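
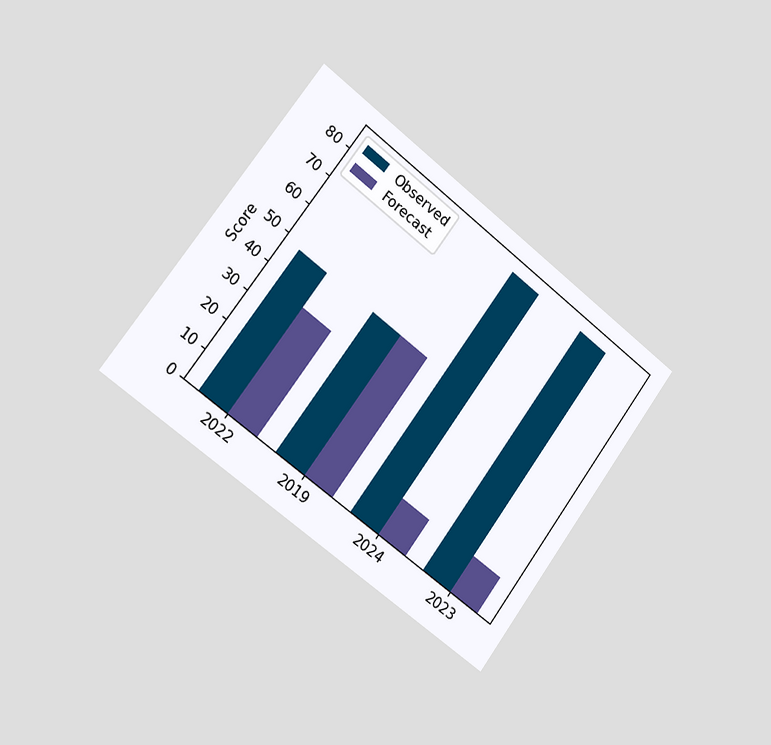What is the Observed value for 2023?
84

The chart is tilted about 37° clockwise and viewed slightly from the left. The Observed bar at 2023 reaches 84 on the y-axis.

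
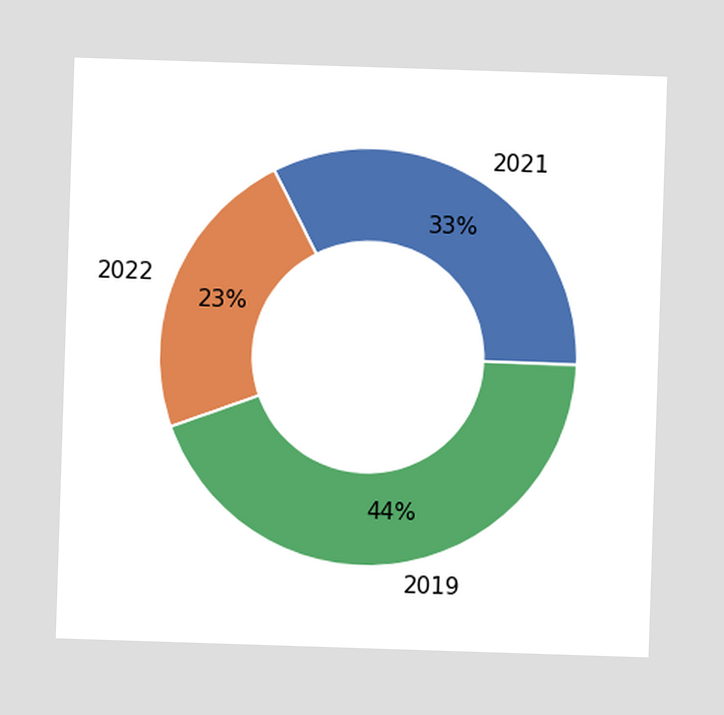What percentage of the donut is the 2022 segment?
The 2022 segment takes up 23% of the ring.

23%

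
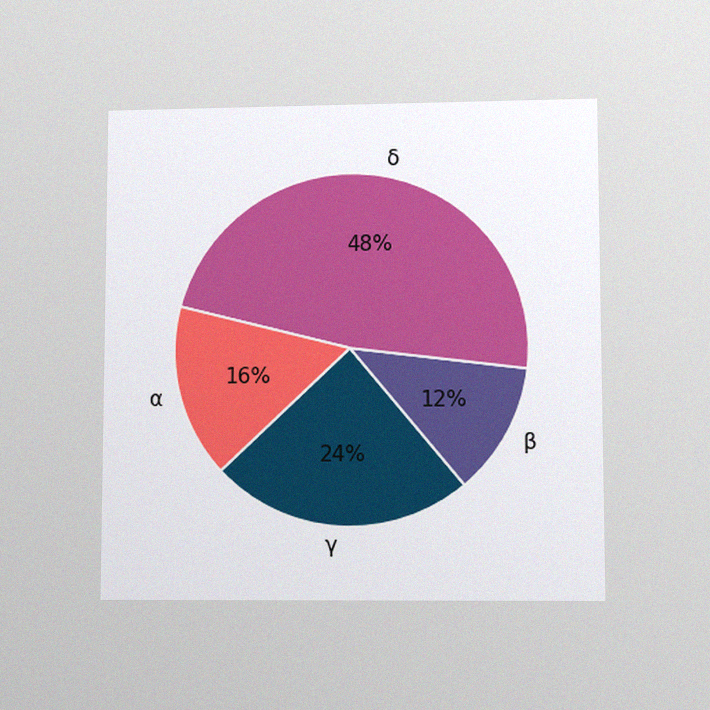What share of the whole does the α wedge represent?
16%

The chart is viewed at a slight angle, with some photo noise. The α slice takes up 16% of the pie.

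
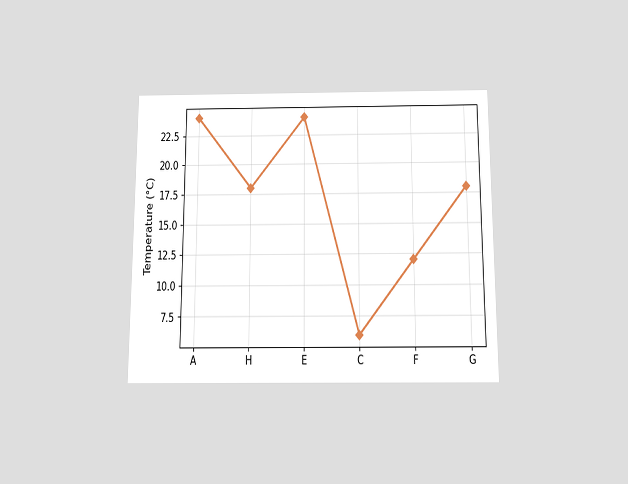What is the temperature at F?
12°C

The chart is viewed slightly from below. At F, the line is at 12°C.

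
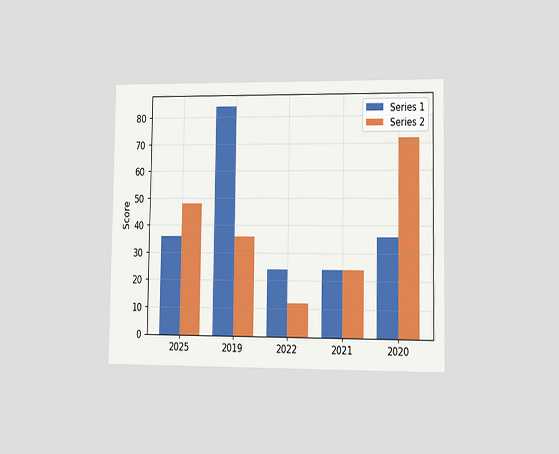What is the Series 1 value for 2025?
The chart is viewed slightly from the right. The Series 1 bar at 2025 reaches 36 on the y-axis.

36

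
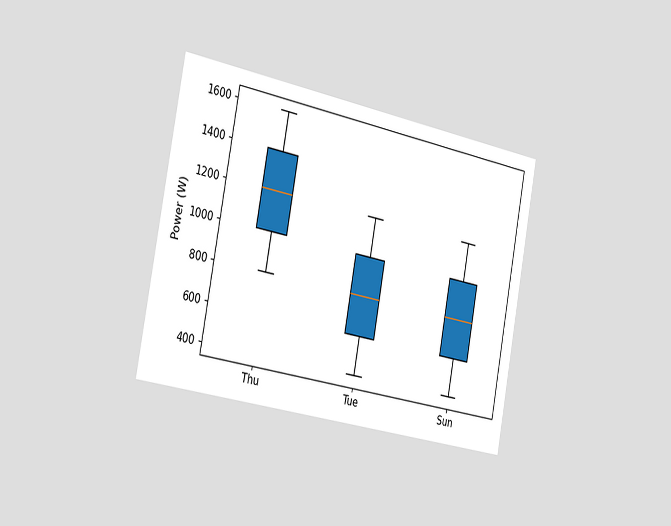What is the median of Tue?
800W

The chart is tilted about 11° clockwise and viewed slightly from the left. The median line in the Tue box sits at 800W.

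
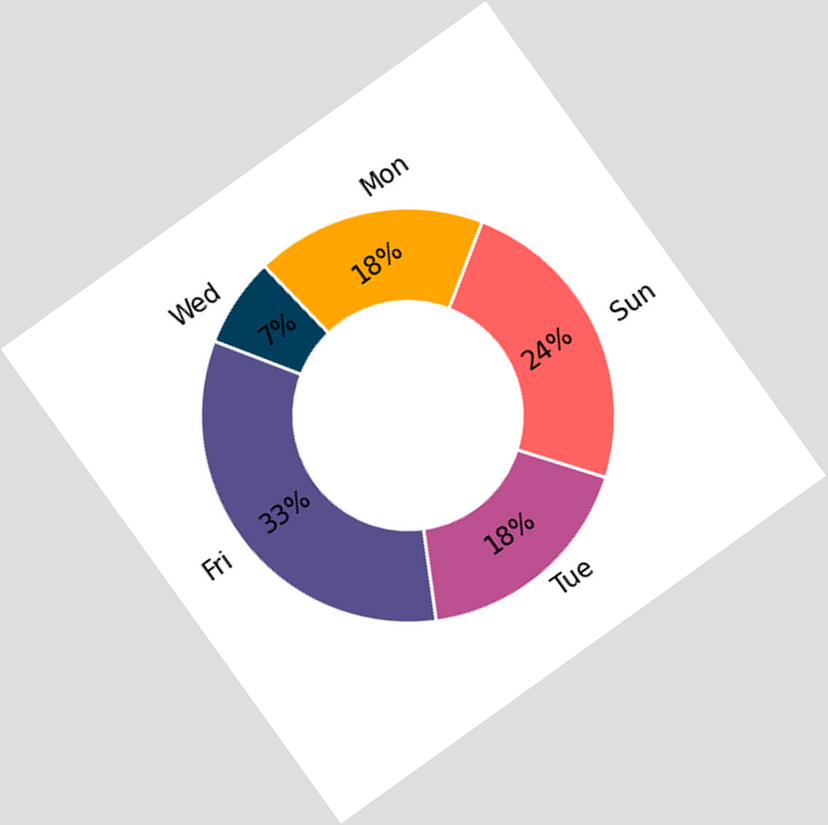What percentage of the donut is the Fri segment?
The chart is tilted about 36° counter-clockwise. The Fri segment takes up 33% of the ring.

33%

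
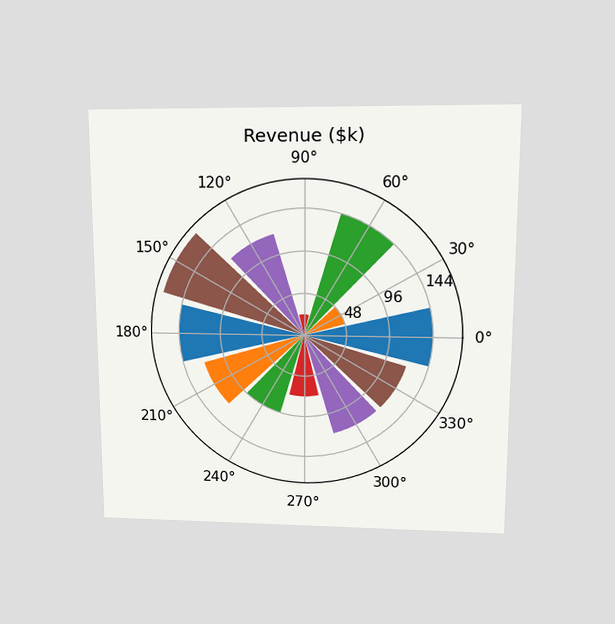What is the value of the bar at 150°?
$168k

The chart is viewed at a slight angle. The bar at 150° reaches $168k on the radial axis.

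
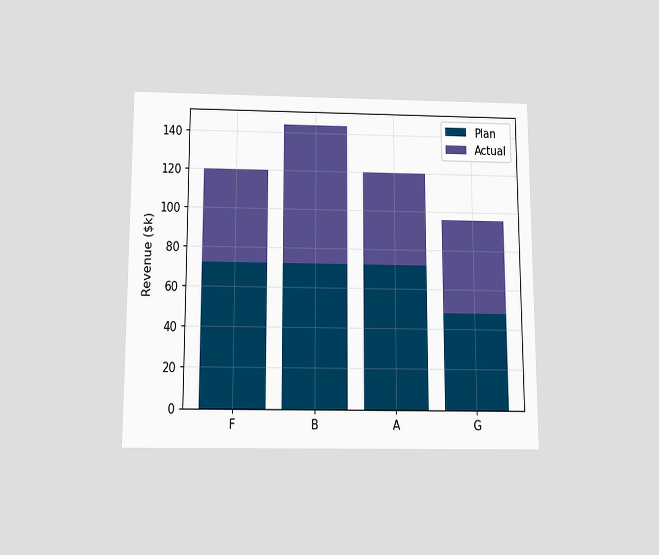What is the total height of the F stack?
The chart is viewed slightly from below. The F stack's top reaches $120k on the y-axis.

$120k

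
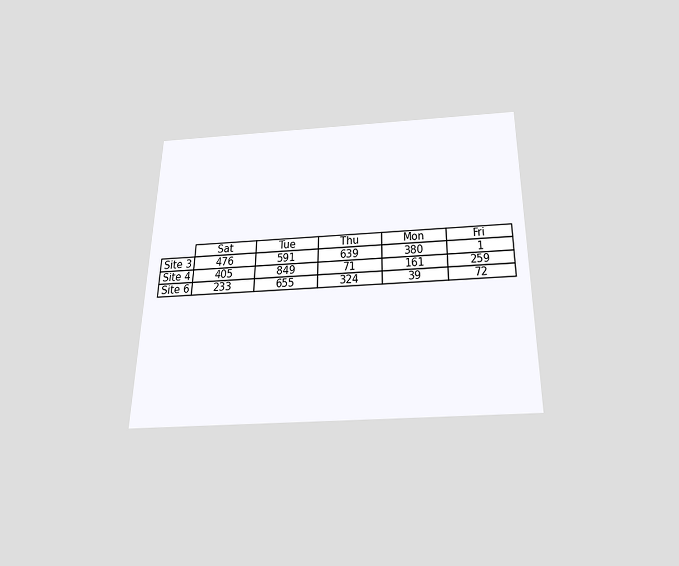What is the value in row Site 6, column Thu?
The chart is viewed slightly from below. The (Site 6, Thu) cell reads 324.

324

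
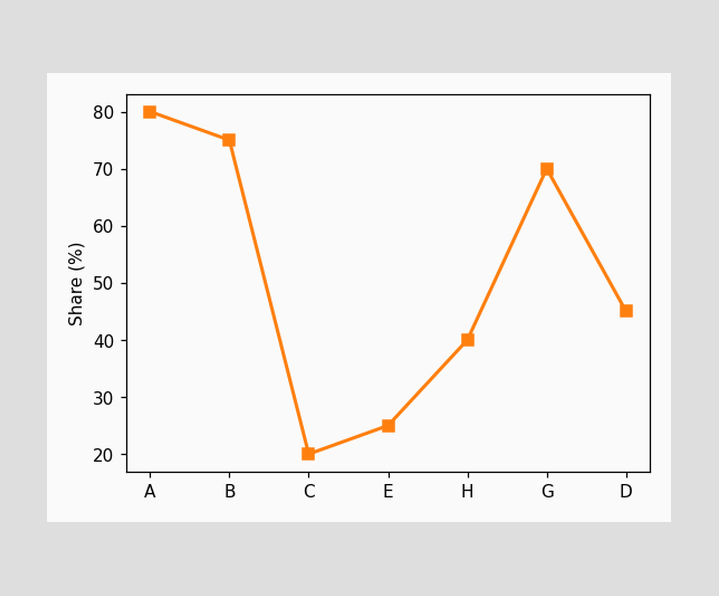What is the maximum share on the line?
The highest point is at A, and reading across to the y-axis gives 80%.

80%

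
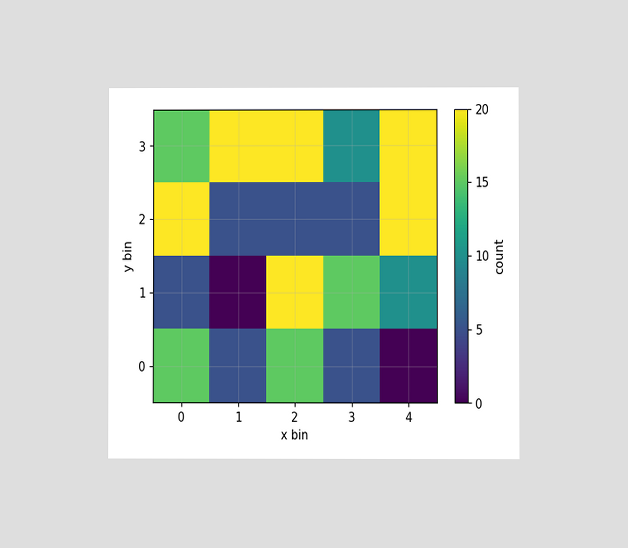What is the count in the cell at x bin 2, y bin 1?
The chart is viewed at a slight angle. Matching the cell (2, 1) against the colorbar gives 20.

20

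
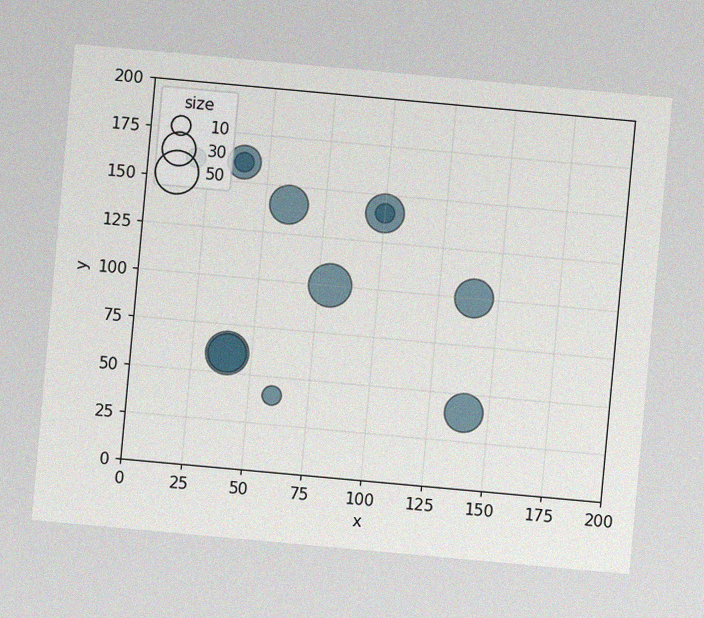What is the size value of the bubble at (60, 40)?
The chart is tilted about 5° clockwise, with some photo noise. Matching the bubble at (60, 40) against the size legend gives 10.

10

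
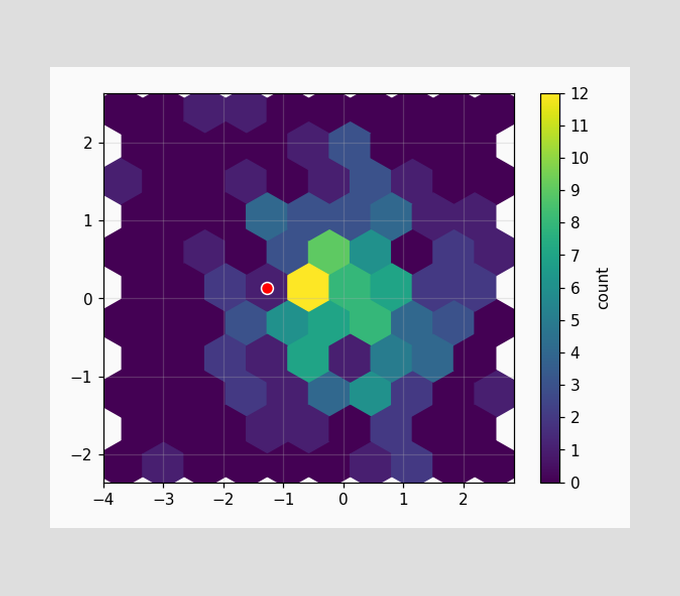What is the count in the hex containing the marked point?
The marked hex reads 1 on the colorbar.

1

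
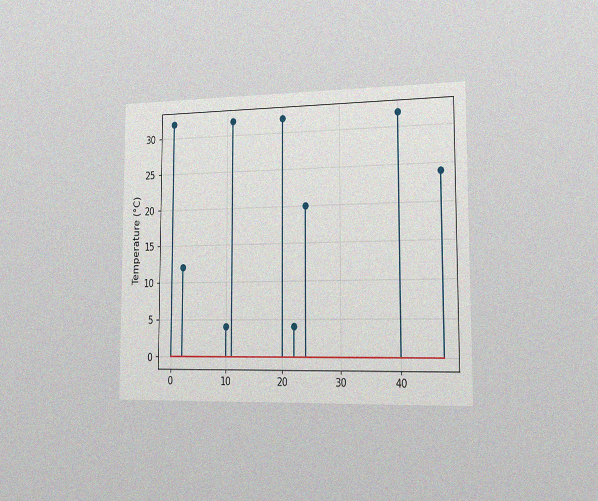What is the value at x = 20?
32°C

The chart is viewed slightly from the right, with some photo noise. The stem at x=20 reaches 32°C.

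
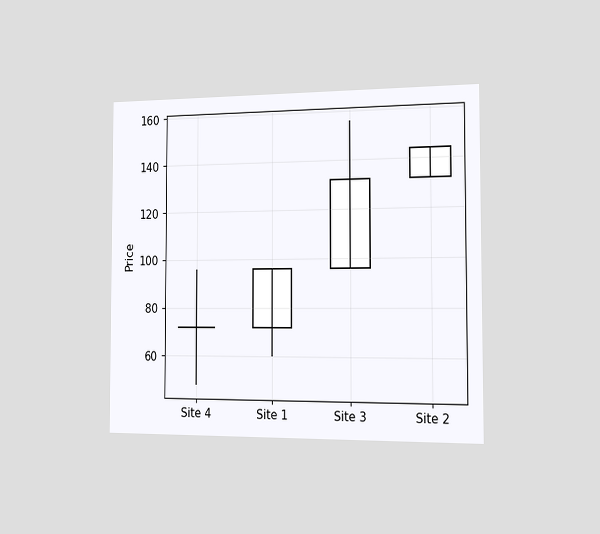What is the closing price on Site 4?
The chart is viewed slightly from the right. The Site 4 candle closes at 72.

72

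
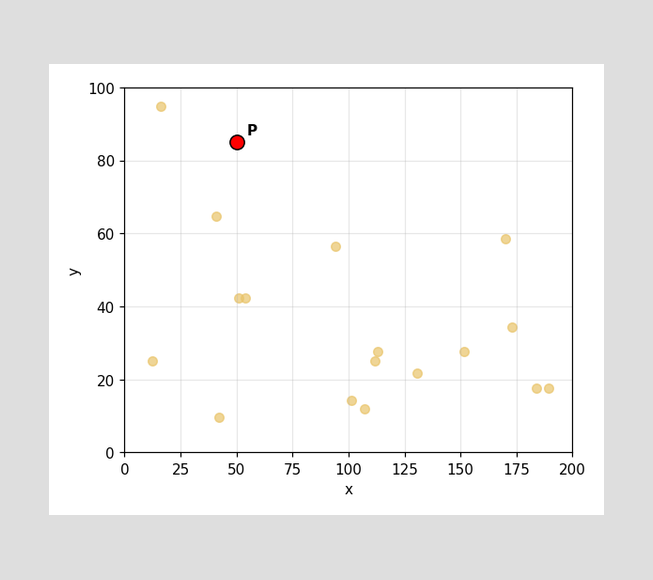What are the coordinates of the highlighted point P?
Following the gridlines from P to each axis, P sits at (50, 85).

(50, 85)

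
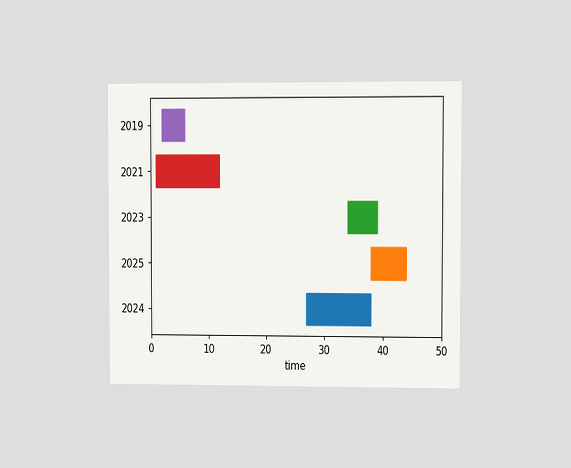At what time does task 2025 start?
The chart is viewed at a slight angle. The 2025 bar begins at t=38.

38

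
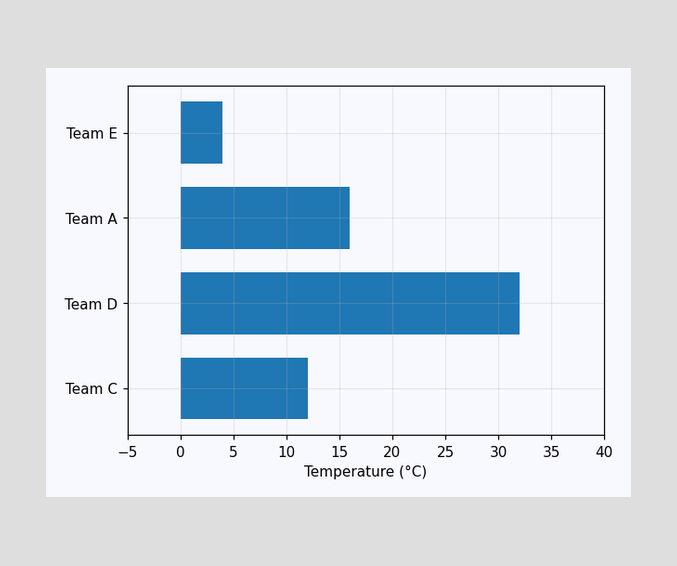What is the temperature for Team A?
16°C

Reading along the chart's x-axis, the Team A bar reaches 16°C.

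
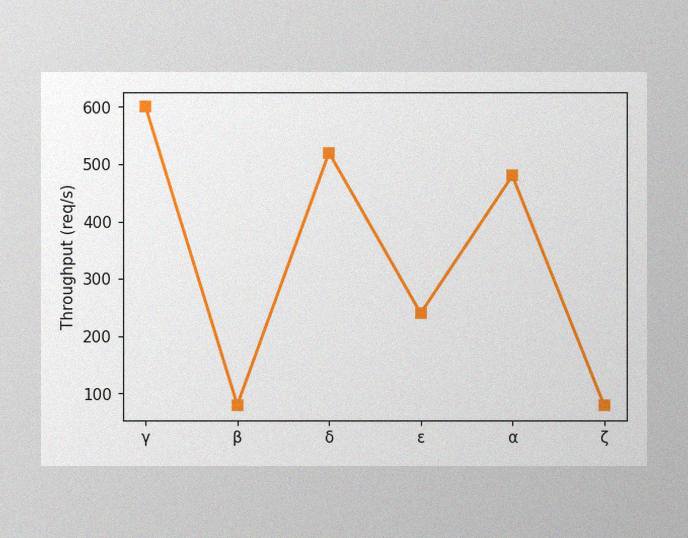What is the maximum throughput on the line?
The image has some photo noise and uneven lighting. The highest point is at γ, and reading across to the y-axis gives 600req/s.

600req/s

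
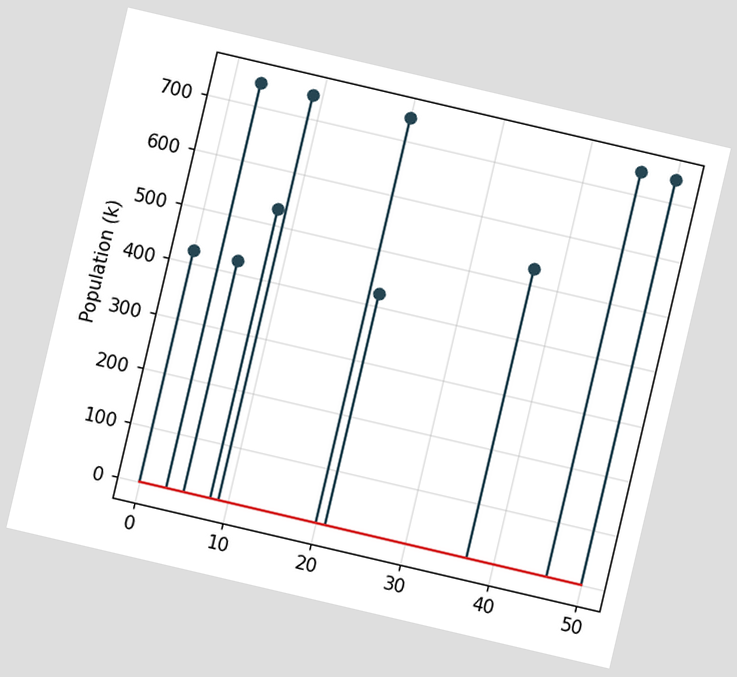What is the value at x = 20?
742k

The chart is tilted about 13° clockwise. The stem at x=20 reaches 742k.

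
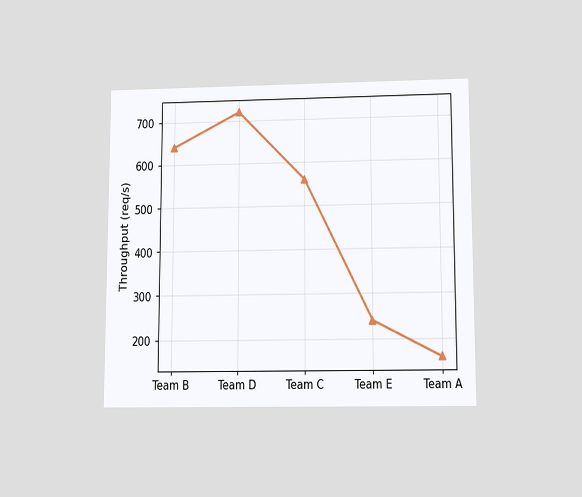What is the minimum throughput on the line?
The chart is viewed slightly from below. The lowest point is at Team A, and reading across to the y-axis gives 160req/s.

160req/s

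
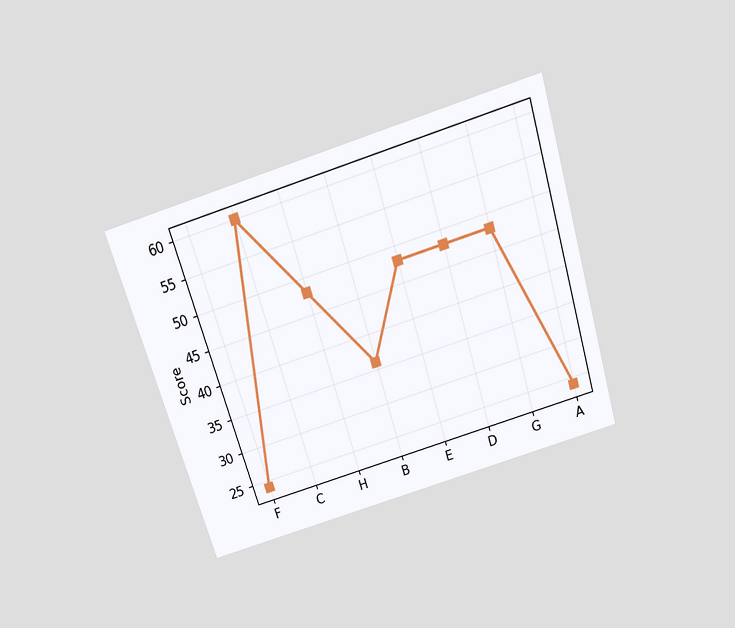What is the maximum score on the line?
The chart is tilted about 17° counter-clockwise and viewed slightly from above. The highest point is at C, and reading across to the y-axis gives 60.

60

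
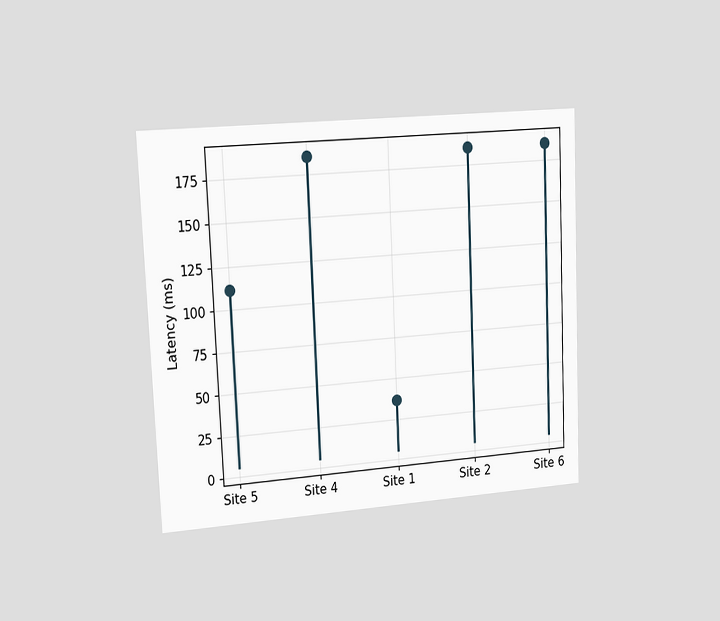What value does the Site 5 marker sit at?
111ms

The chart is tilted about 3° counter-clockwise and viewed slightly from the left. The Site 5 marker sits at 111ms.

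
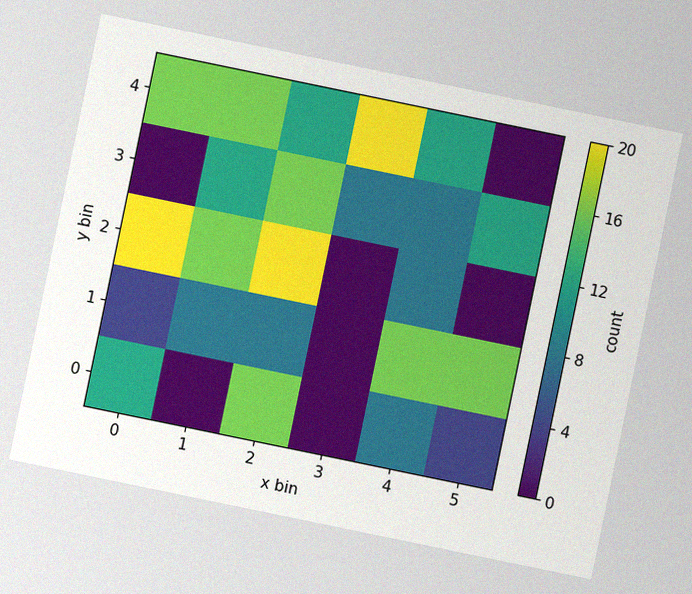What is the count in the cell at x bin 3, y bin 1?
0

The chart is tilted about 12° clockwise, with some photo noise. Matching the cell (3, 1) against the colorbar gives 0.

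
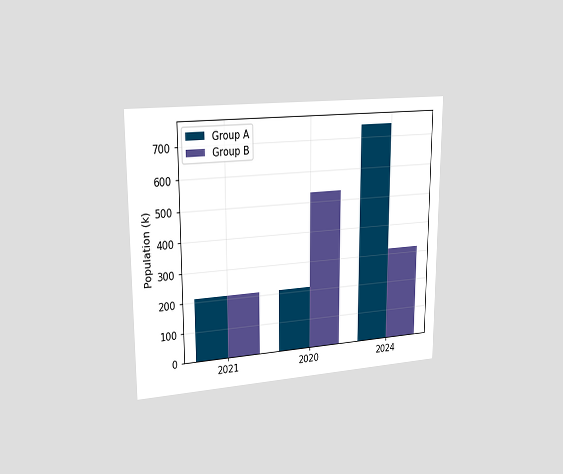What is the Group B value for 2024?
The chart is viewed slightly from the left. The Group B bar at 2024 reaches 318k on the y-axis.

318k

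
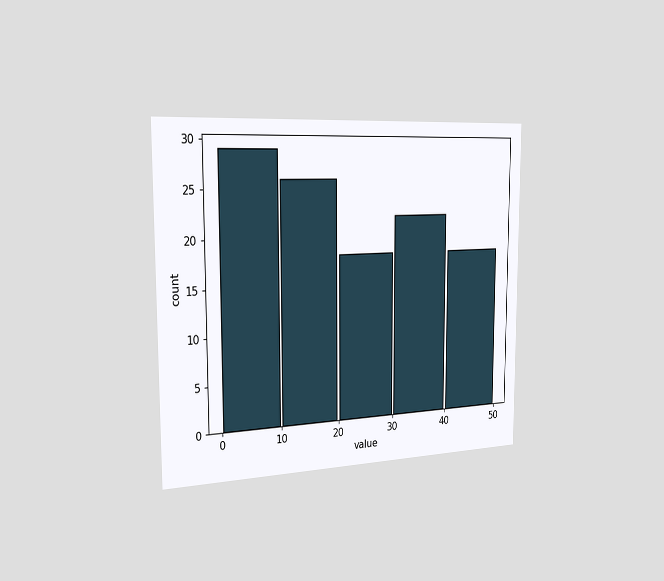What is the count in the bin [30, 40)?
The chart is viewed slightly from the left. The [30, 40) bin has height 22.

22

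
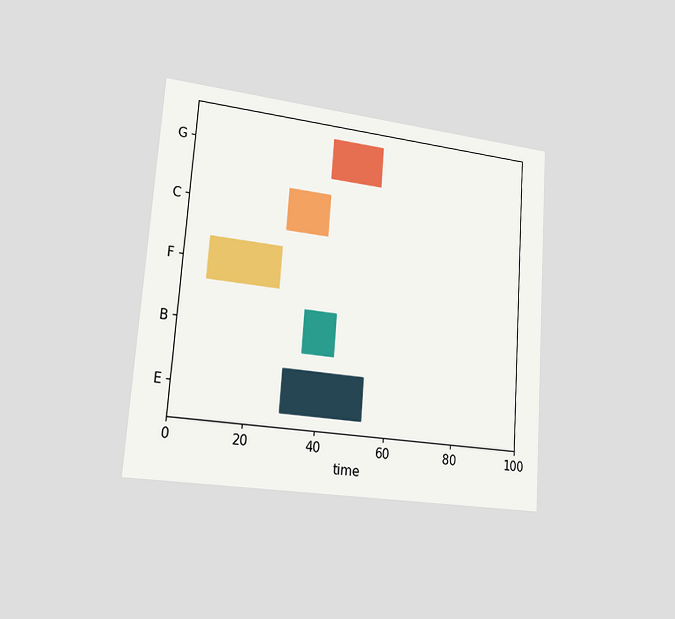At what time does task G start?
40

The chart is tilted about 4° clockwise and viewed slightly from the left. The G bar begins at t=40.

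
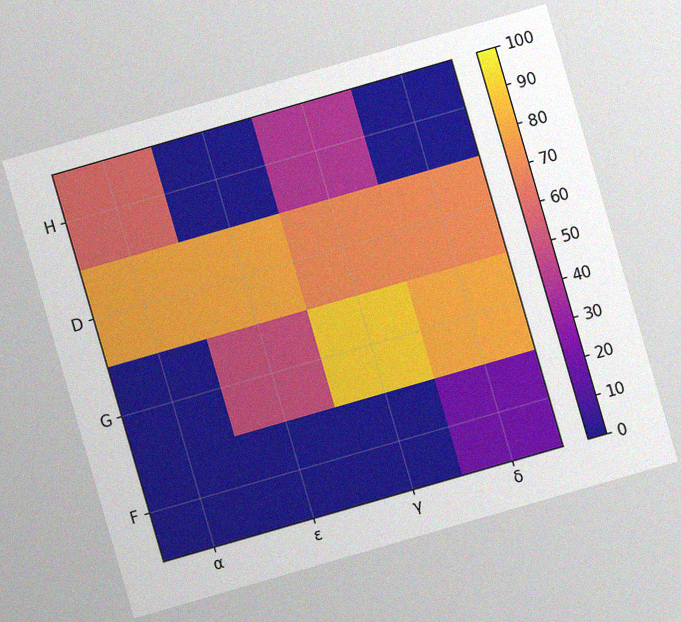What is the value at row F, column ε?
0

The chart is tilted about 16° counter-clockwise, with some photo noise. Matching cell (F, ε) against the colorbar gives 0.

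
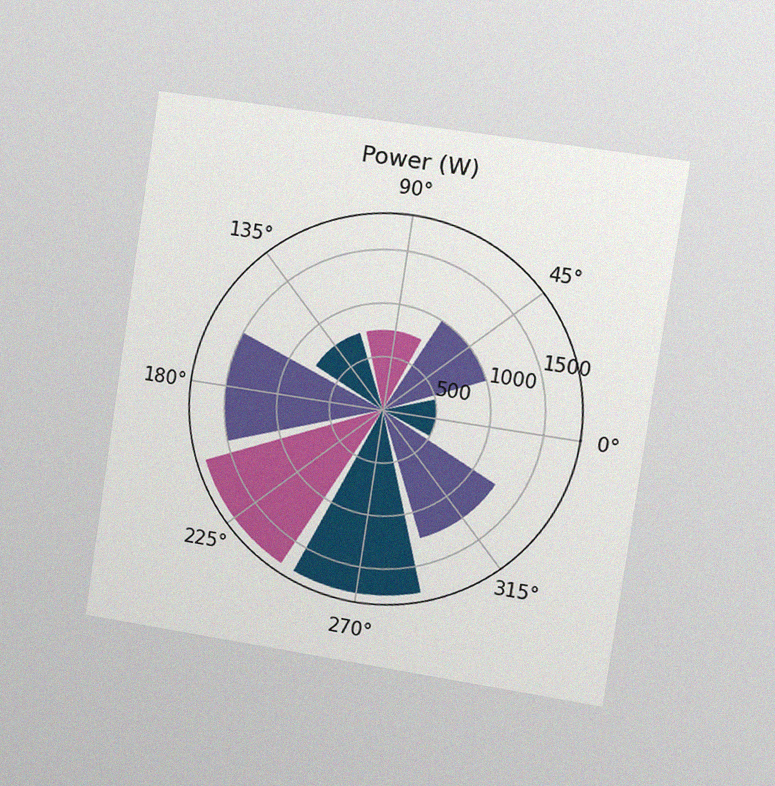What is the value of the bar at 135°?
The chart is tilted about 9° clockwise and viewed slightly from the right, with some photo noise. The bar at 135° reaches 750W on the radial axis.

750W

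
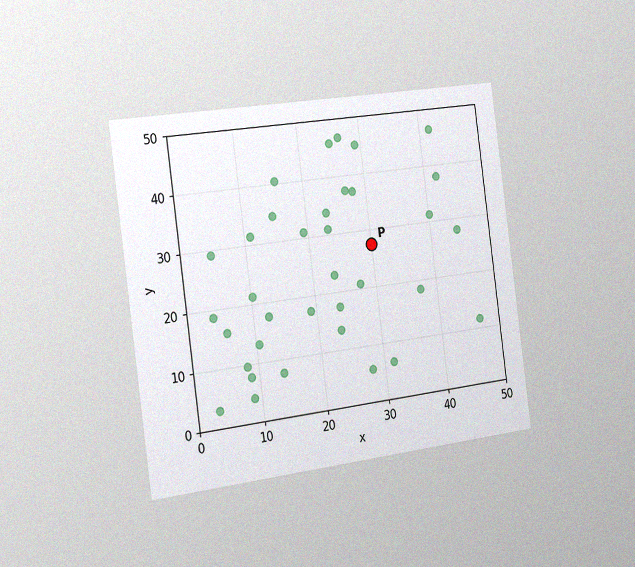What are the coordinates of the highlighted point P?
(30, 27.5)

The chart is tilted about 8° counter-clockwise and viewed slightly from the left, with some photo noise. Following the gridlines from P to each axis, P sits at (30, 27.5).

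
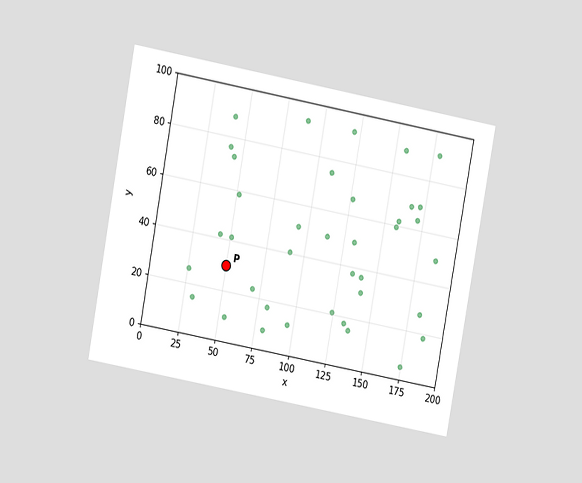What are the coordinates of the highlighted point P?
The chart is tilted about 10° clockwise and viewed at a slight angle. Following the gridlines from P to each axis, P sits at (50, 30).

(50, 30)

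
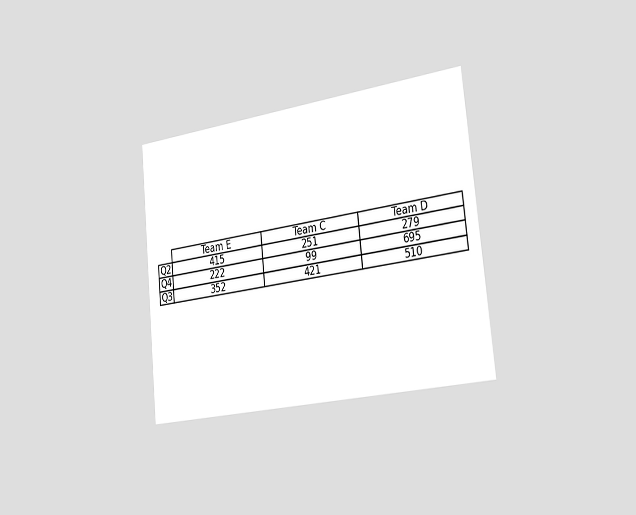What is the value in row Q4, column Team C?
99

The chart is tilted about 6° counter-clockwise and viewed slightly from the right. The (Q4, Team C) cell reads 99.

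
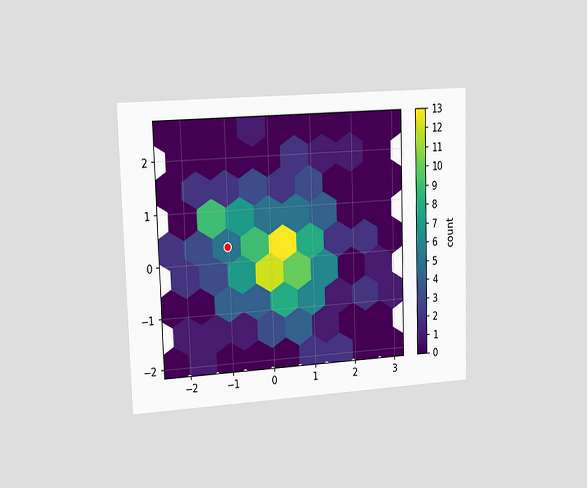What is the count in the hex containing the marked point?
The chart is viewed slightly from the left. The marked hex reads 5 on the colorbar.

5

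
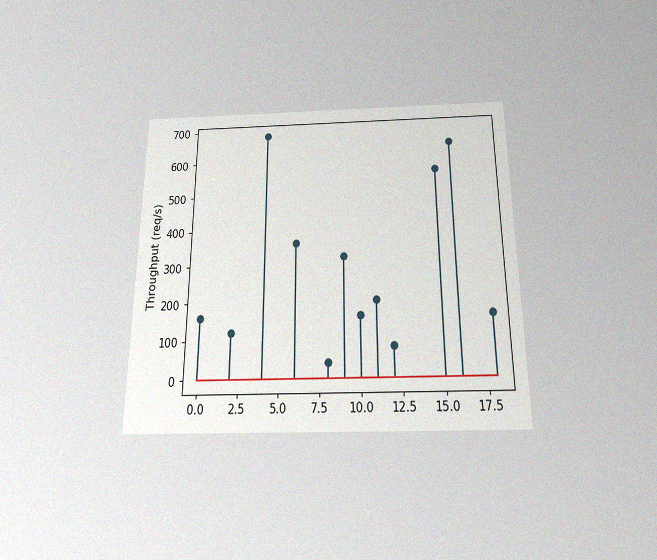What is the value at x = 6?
The chart is viewed slightly from below, with some photo noise. The stem at x=6 reaches 360req/s.

360req/s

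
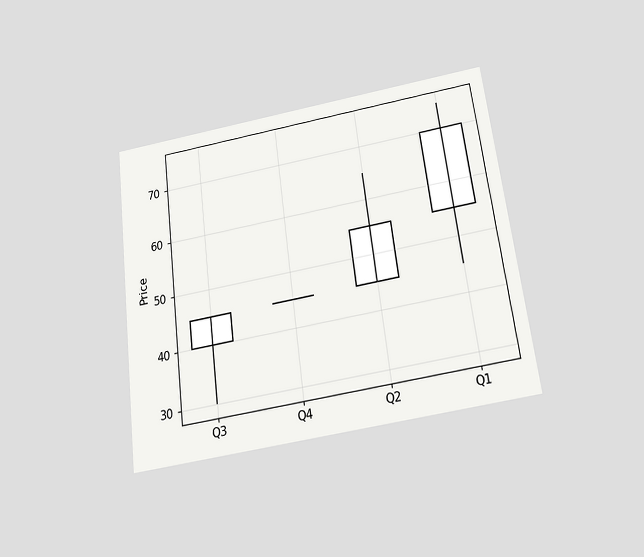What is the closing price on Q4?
45

The chart is tilted about 7° counter-clockwise and viewed slightly from below. The Q4 candle closes at 45.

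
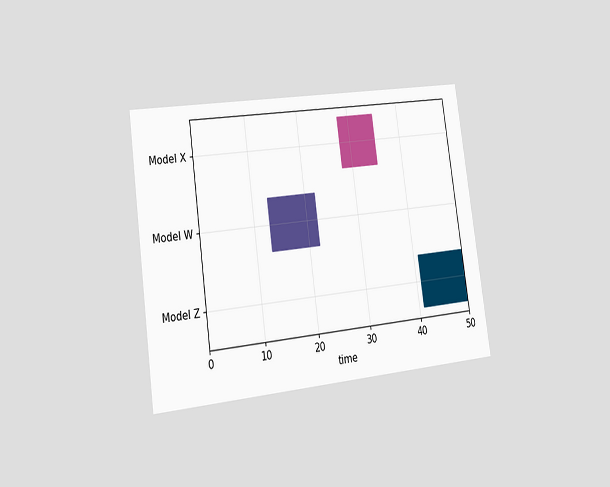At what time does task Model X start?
28

The chart is tilted about 8° counter-clockwise and viewed slightly from the left. The Model X bar begins at t=28.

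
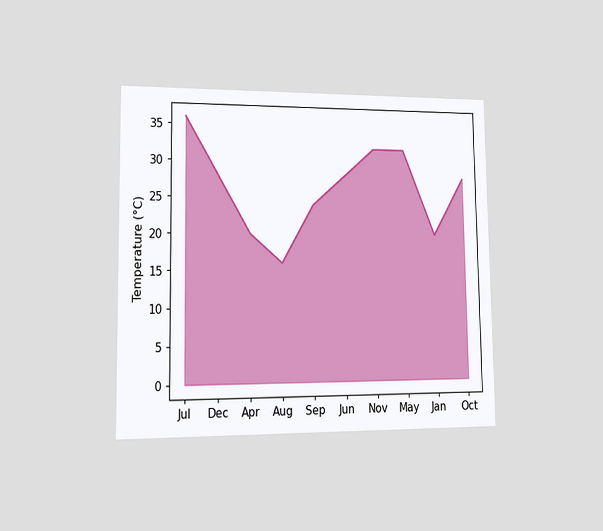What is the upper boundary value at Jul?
36°C

The chart is viewed slightly from the left. At Jul the upper boundary is at 36°C.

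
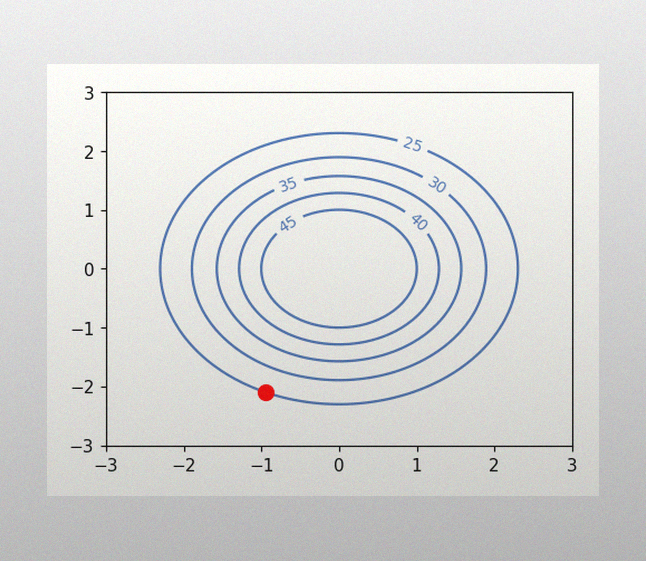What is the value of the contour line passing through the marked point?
The image has some photo noise and uneven lighting. The marked point sits on the contour labelled 25.

25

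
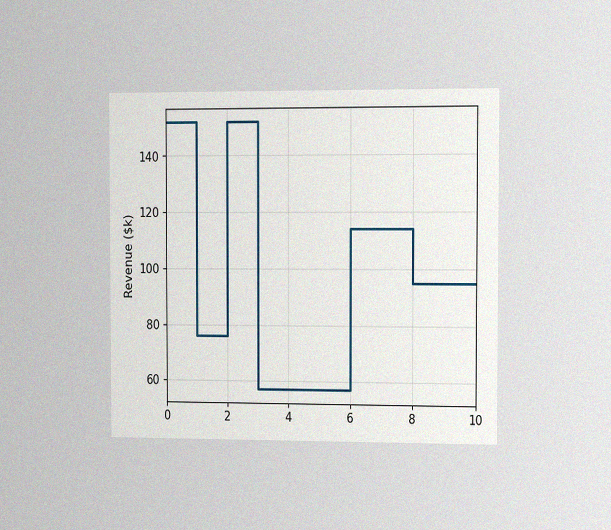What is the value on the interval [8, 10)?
$95k

The chart is viewed slightly from the right, with some photo noise. On [8, 10) the step sits at $95k.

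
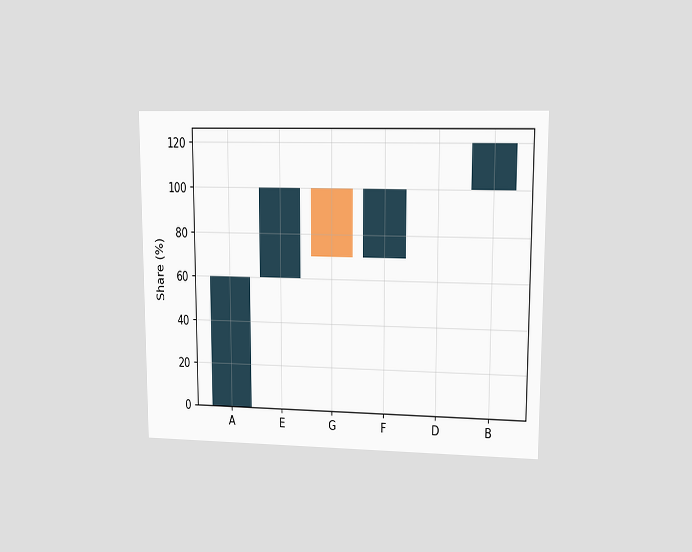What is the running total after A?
60%

The chart is viewed at a slight angle. After A the running total reaches 60%.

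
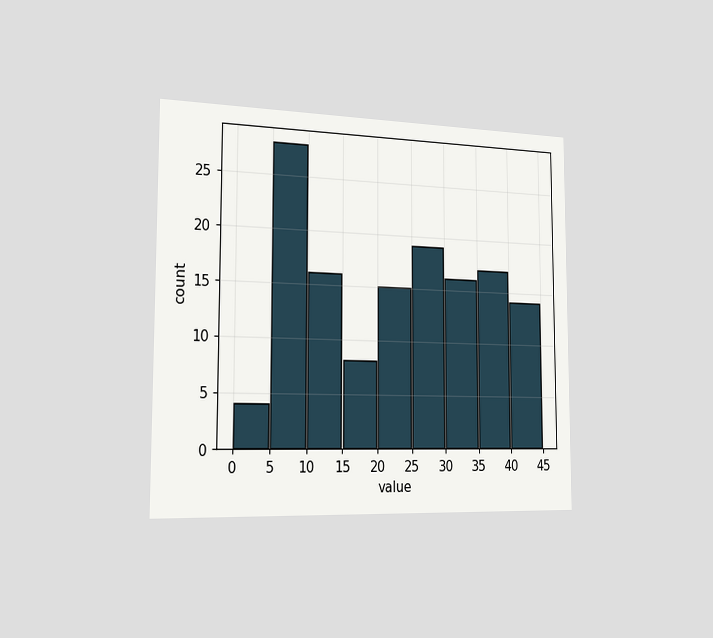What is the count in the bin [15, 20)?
The chart is viewed slightly from the left. The [15, 20) bin has height 8.

8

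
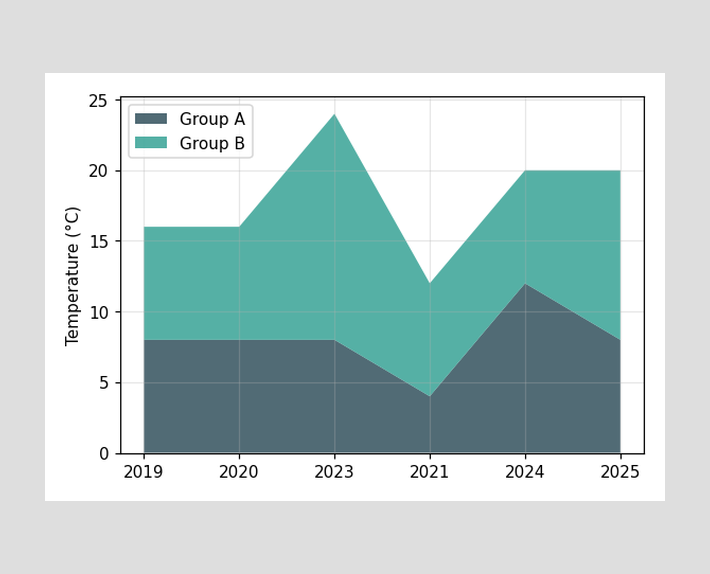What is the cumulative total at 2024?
The stacked total at 2024 reaches 20°C.

20°C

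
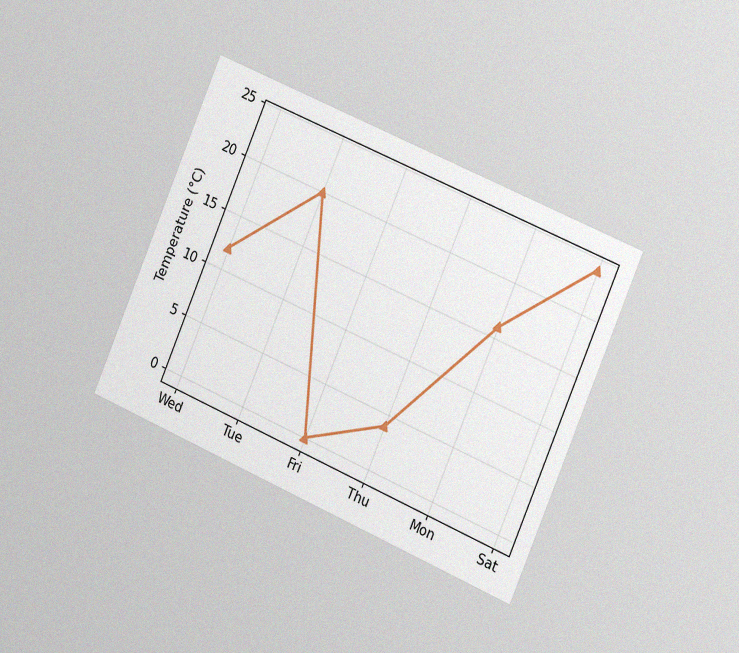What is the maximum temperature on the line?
The chart is tilted about 23° clockwise and viewed slightly from the right, with some photo noise. The highest point is at Sat, and reading across to the y-axis gives 24°C.

24°C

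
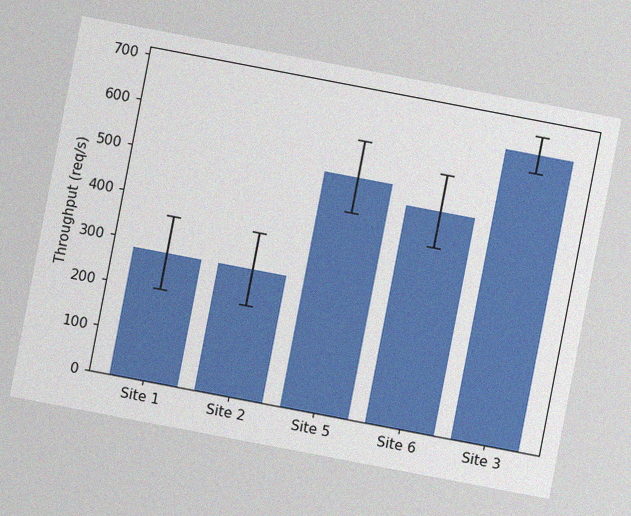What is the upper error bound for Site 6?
560req/s

The chart is tilted about 11° clockwise, with some photo noise. The Site 6 bar's upper whisker reaches 560req/s.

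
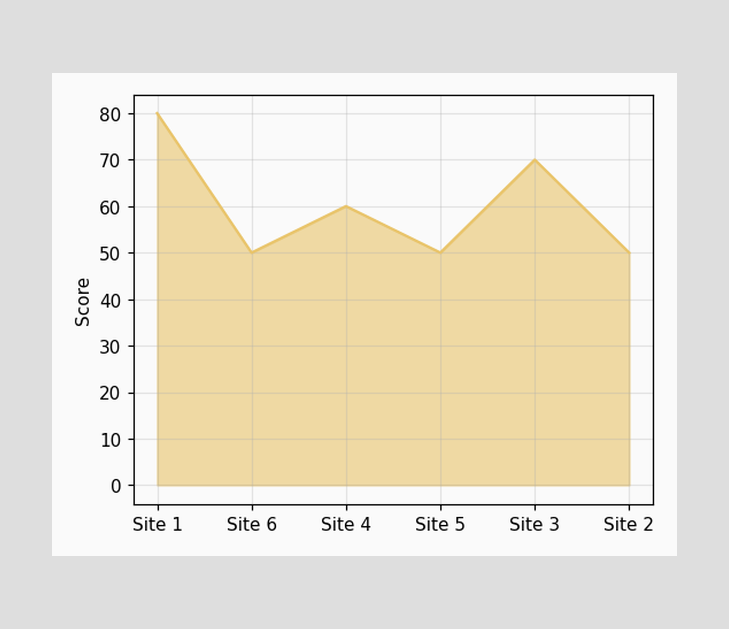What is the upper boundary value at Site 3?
70

At Site 3 the upper boundary is at 70.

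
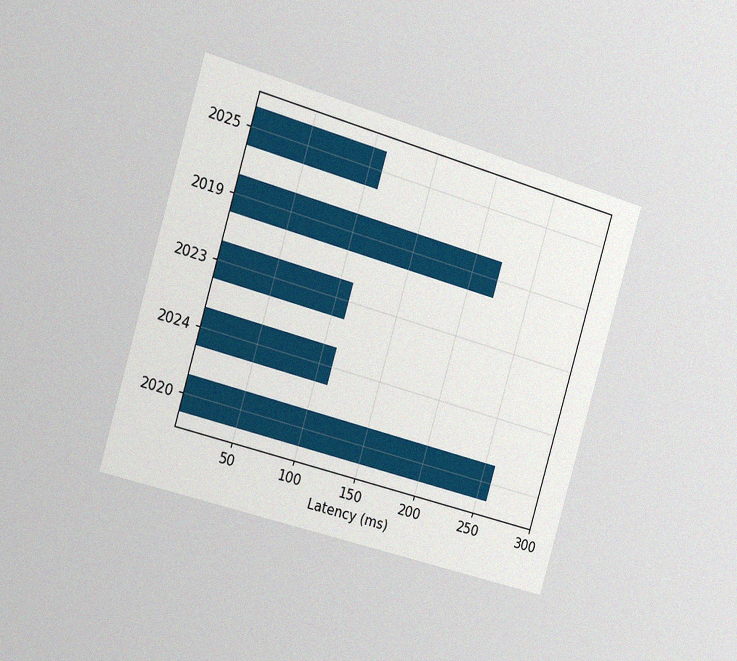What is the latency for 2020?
259ms

The chart is tilted about 16° clockwise and viewed slightly from the left, with some photo noise. Reading along the chart's x-axis, the 2020 bar reaches 259ms.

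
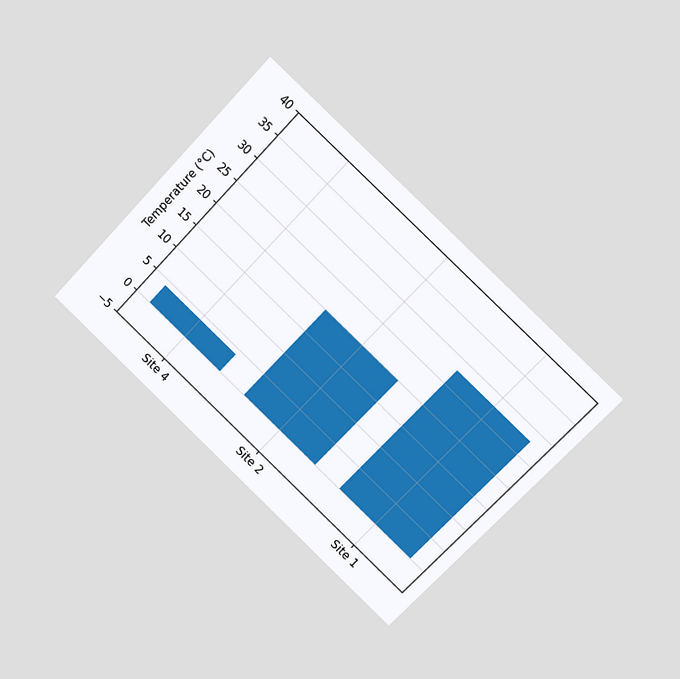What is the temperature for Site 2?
The chart is tilted about 44° clockwise and viewed at a slight angle. Reading along the chart's y-axis, the Site 2 bar reaches 20°C.

20°C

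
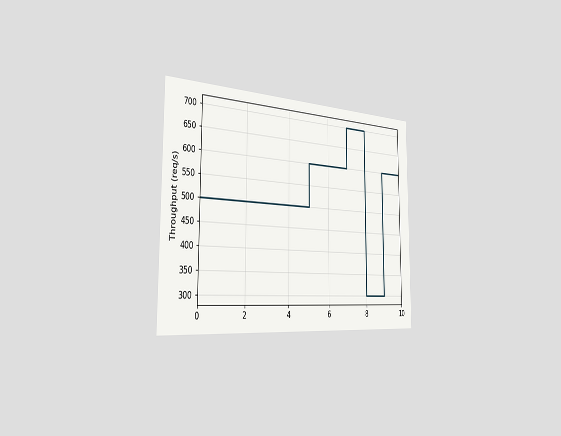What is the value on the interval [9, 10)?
600req/s

The chart is viewed slightly from the left. On [9, 10) the step sits at 600req/s.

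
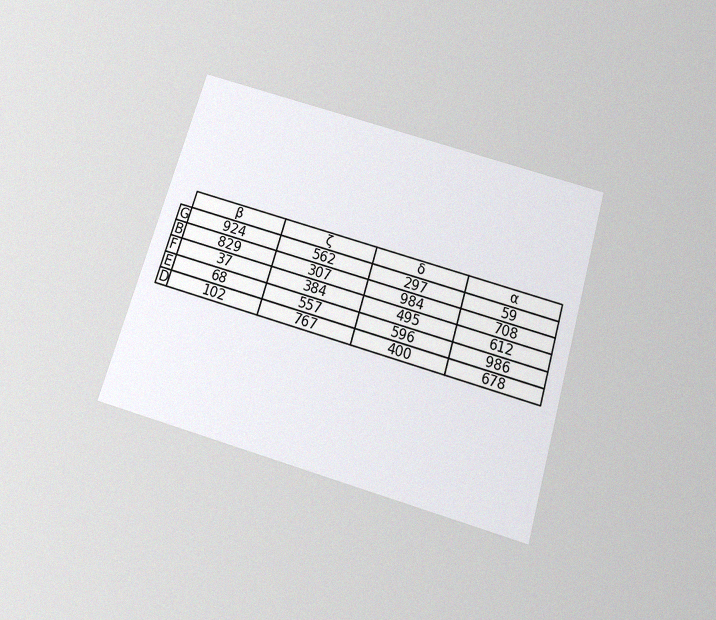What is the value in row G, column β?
924

The chart is tilted about 17° clockwise and viewed slightly from below, with some photo noise. The (G, β) cell reads 924.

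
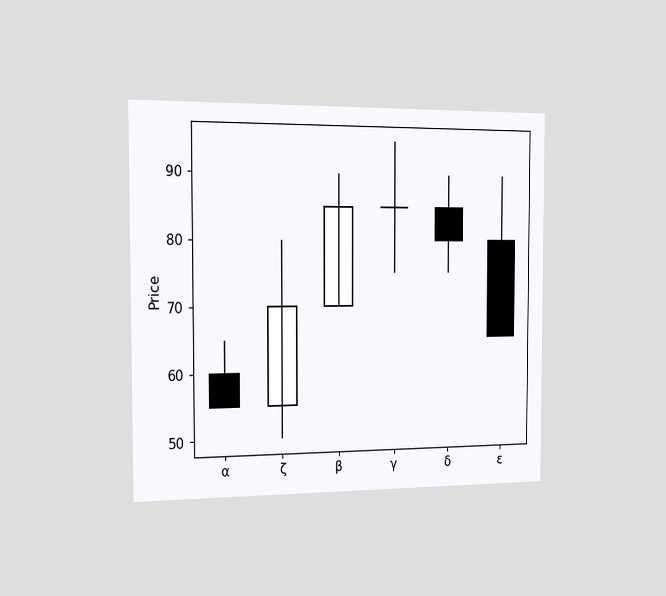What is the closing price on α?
55

The chart is viewed slightly from the left. The α candle closes at 55.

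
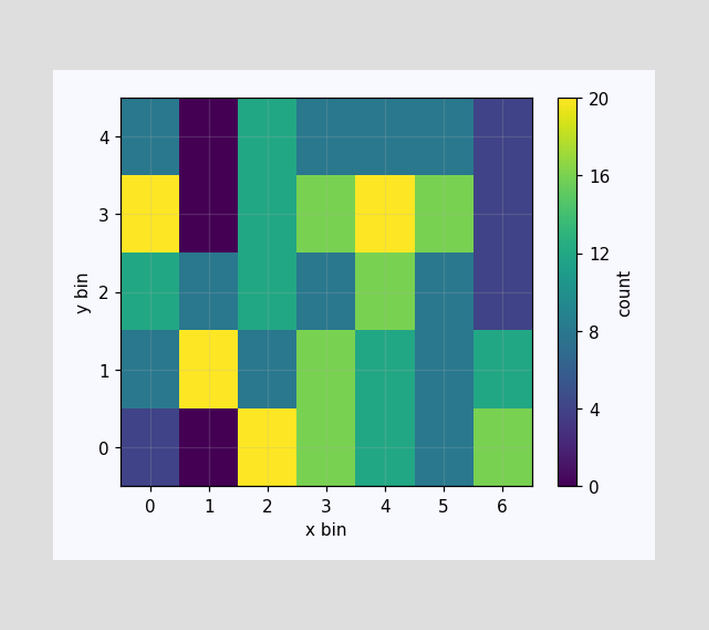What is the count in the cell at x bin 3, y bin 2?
Matching the cell (3, 2) against the colorbar gives 8.

8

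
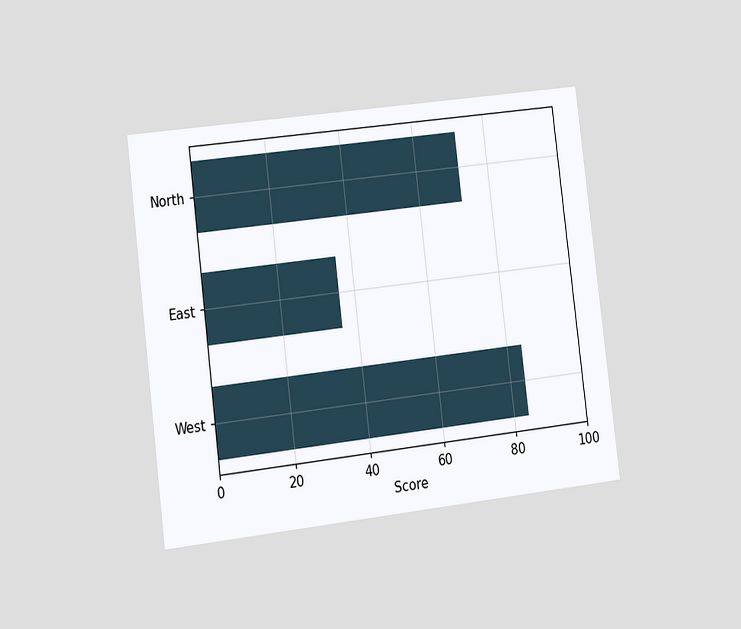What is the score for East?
The chart is tilted about 7° counter-clockwise and viewed slightly from the left. Reading along the chart's x-axis, the East bar reaches 36.

36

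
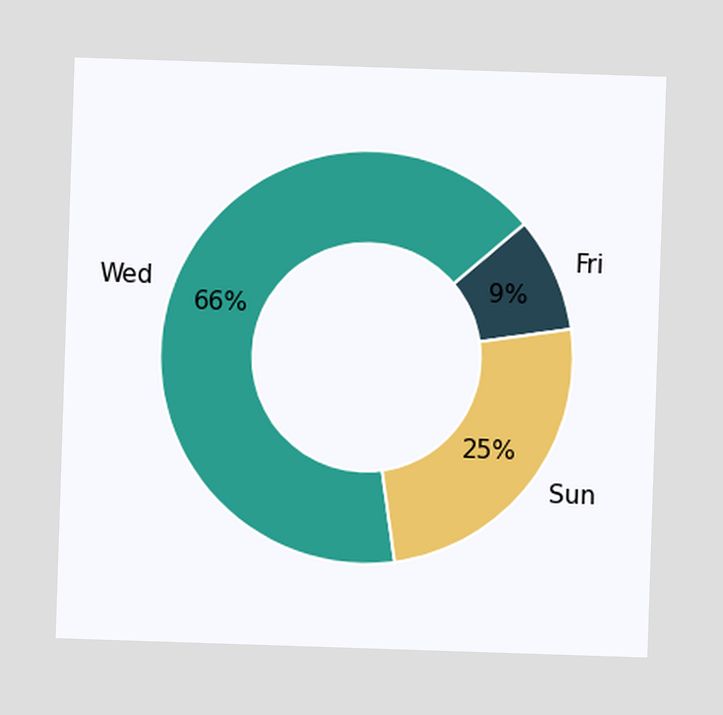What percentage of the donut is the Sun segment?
The Sun segment takes up 25% of the ring.

25%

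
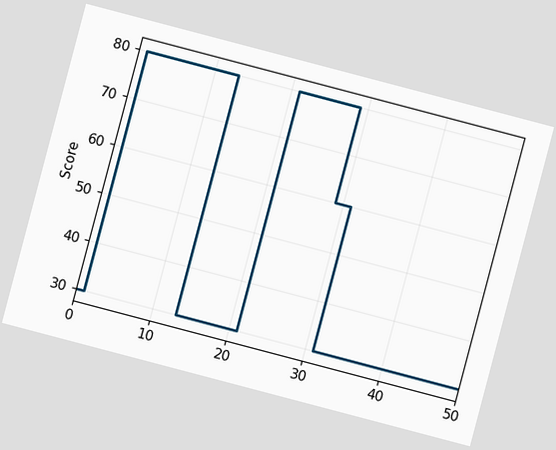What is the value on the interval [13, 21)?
The chart is tilted about 15° clockwise. On [13, 21) the step sits at 30.

30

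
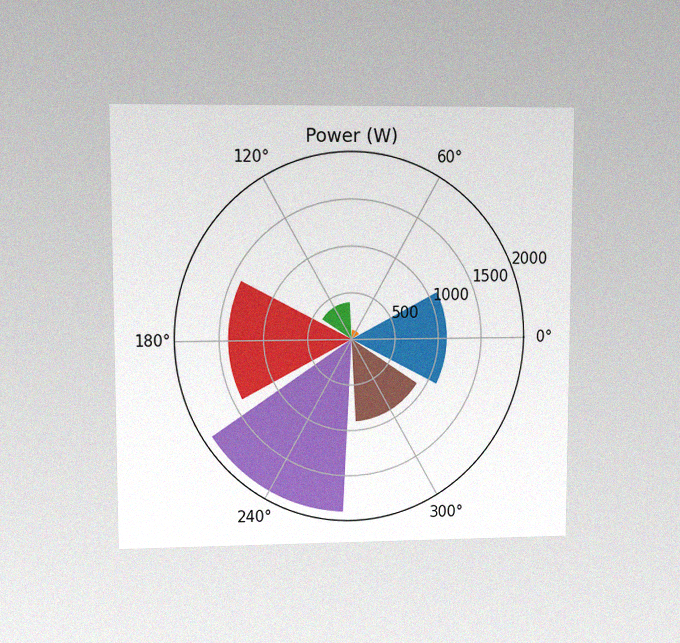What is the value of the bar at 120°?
The chart is viewed at a slight angle, with some photo noise. The bar at 120° reaches 400W on the radial axis.

400W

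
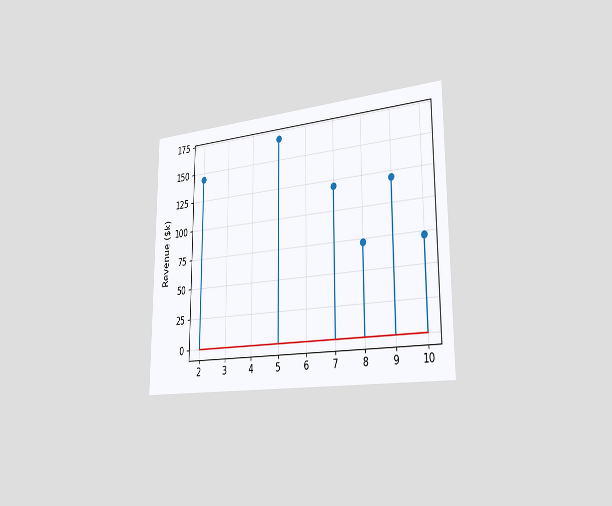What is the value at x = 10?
$72k

The chart is viewed slightly from the right. The stem at x=10 reaches $72k.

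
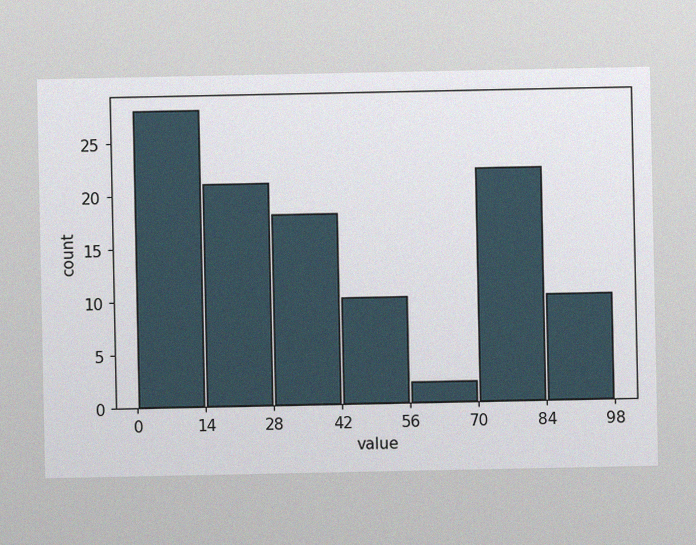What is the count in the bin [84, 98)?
The image has some photo noise and uneven lighting. The [84, 98) bin has height 10.

10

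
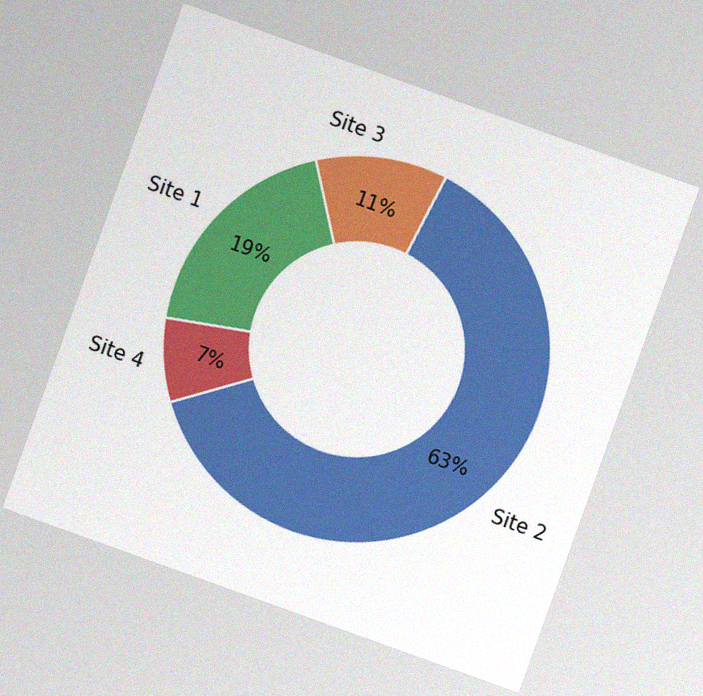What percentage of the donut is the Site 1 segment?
19%

The chart is tilted about 20° clockwise, with some photo noise. The Site 1 segment takes up 19% of the ring.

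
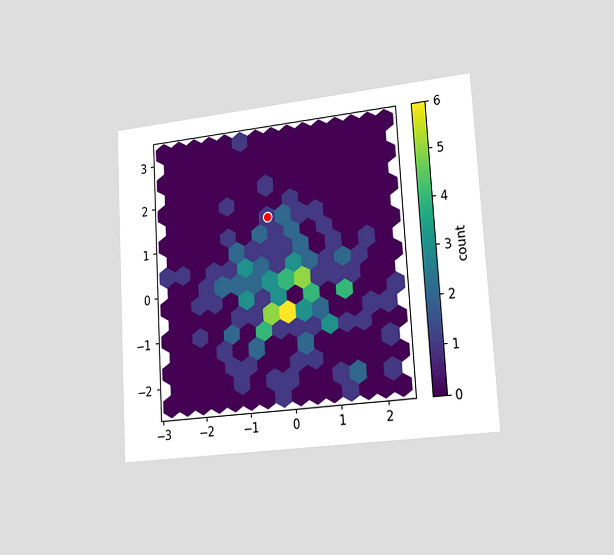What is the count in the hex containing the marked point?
1

The chart is tilted about 3° counter-clockwise and viewed slightly from the right. The marked hex reads 1 on the colorbar.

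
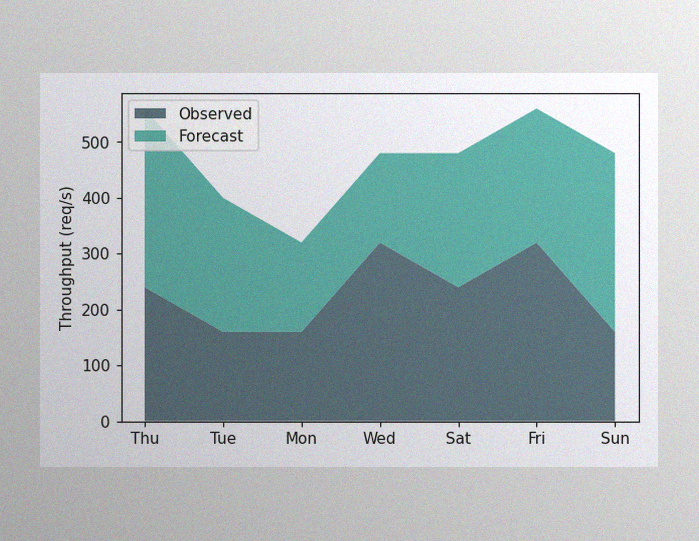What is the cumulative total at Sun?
The image has some photo noise and uneven lighting. The stacked total at Sun reaches 480req/s.

480req/s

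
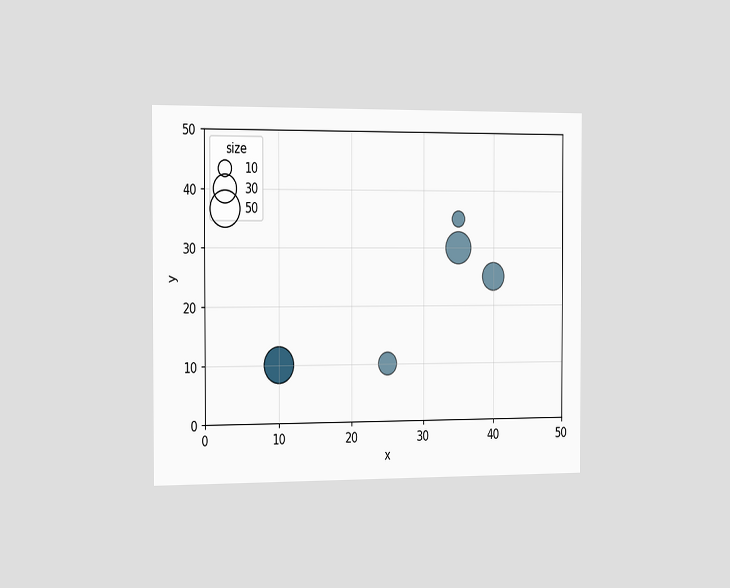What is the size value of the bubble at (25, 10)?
The chart is viewed slightly from the left. Matching the bubble at (25, 10) against the size legend gives 20.

20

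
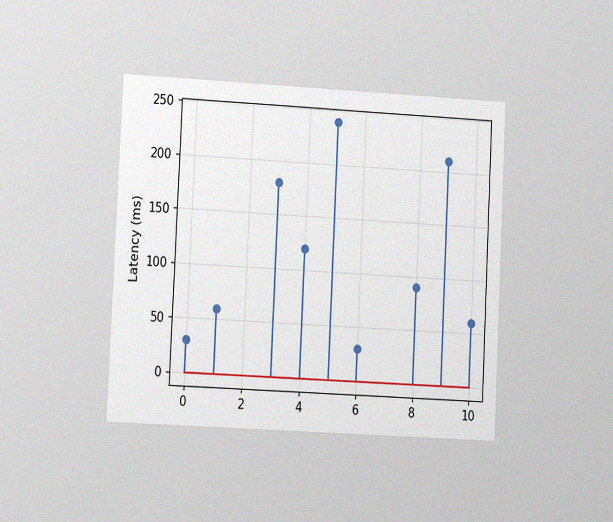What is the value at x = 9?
The chart is tilted about 3° clockwise and viewed slightly from the left, with some photo noise. The stem at x=9 reaches 210ms.

210ms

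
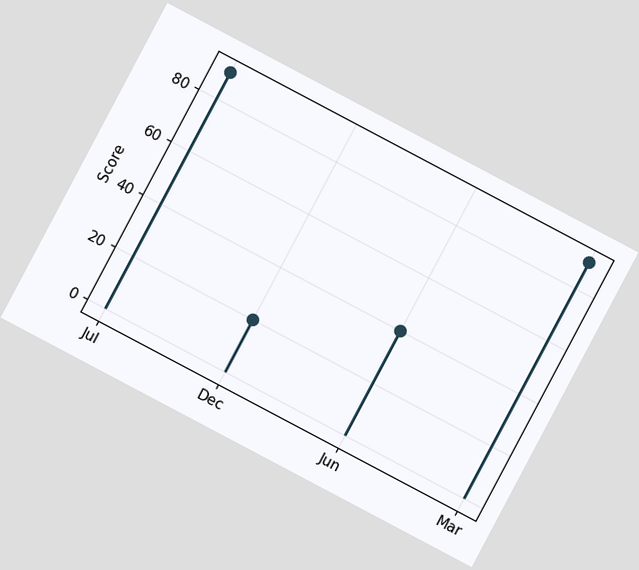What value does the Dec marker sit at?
20

The chart is tilted about 28° clockwise. The Dec marker sits at 20.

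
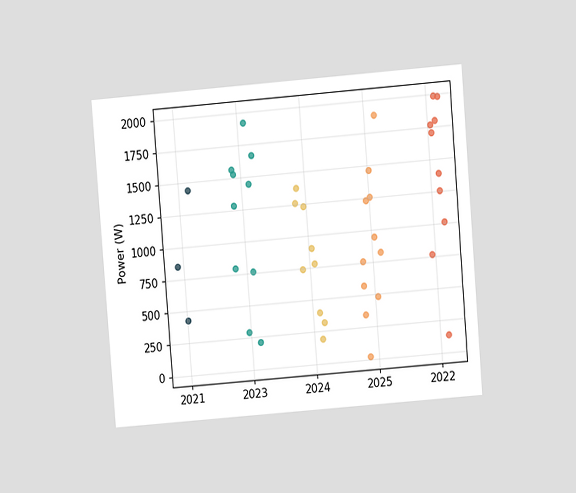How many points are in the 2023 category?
10

The chart is tilted about 5° counter-clockwise and viewed at a slight angle. Counting the markers in the 2023 column gives 10.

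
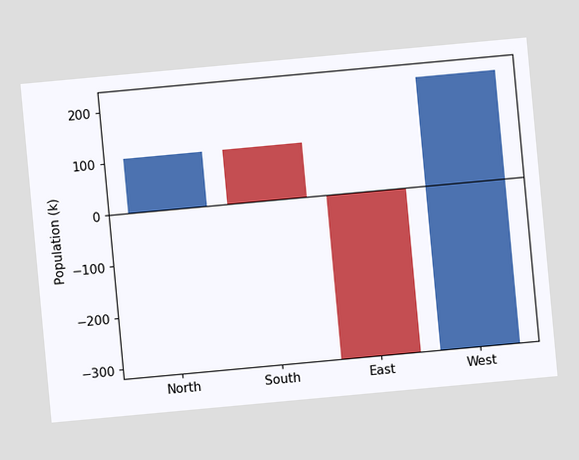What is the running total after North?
106k

The chart is tilted about 5° counter-clockwise. After North the running total reaches 106k.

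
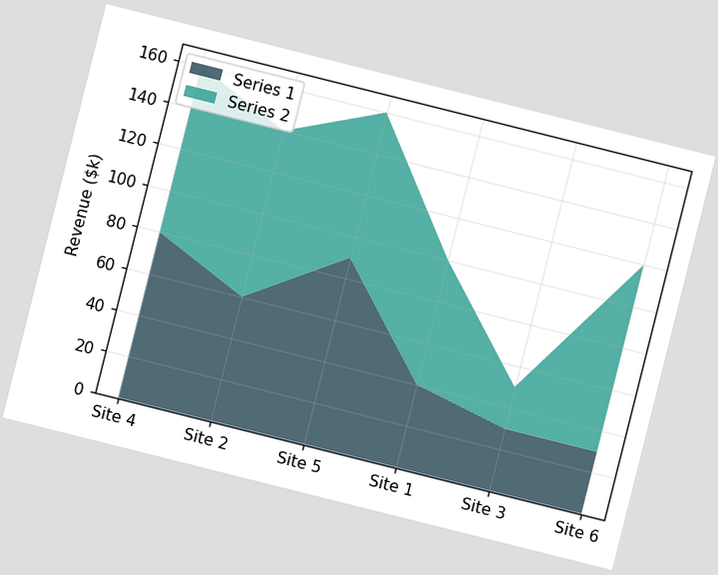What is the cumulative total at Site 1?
The chart is tilted about 14° clockwise. The stacked total at Site 1 reaches $100k.

$100k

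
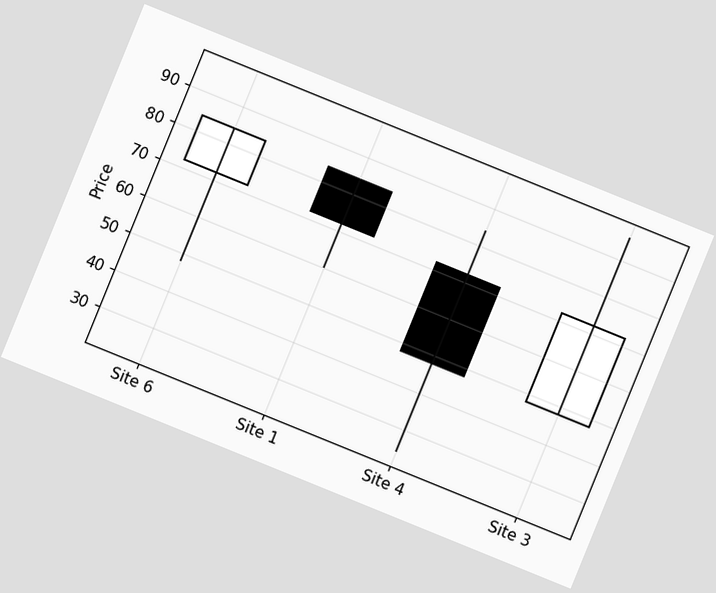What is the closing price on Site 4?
The chart is tilted about 22° clockwise. The Site 4 candle closes at 48.

48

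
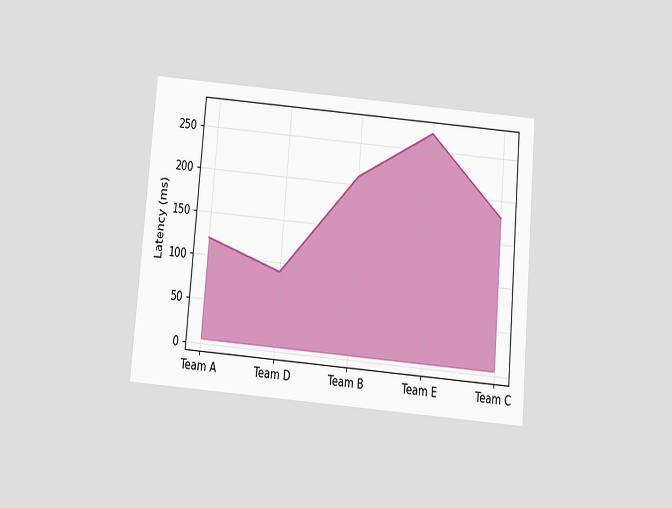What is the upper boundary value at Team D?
The chart is tilted about 5° clockwise and viewed slightly from below. At Team D the upper boundary is at 90ms.

90ms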